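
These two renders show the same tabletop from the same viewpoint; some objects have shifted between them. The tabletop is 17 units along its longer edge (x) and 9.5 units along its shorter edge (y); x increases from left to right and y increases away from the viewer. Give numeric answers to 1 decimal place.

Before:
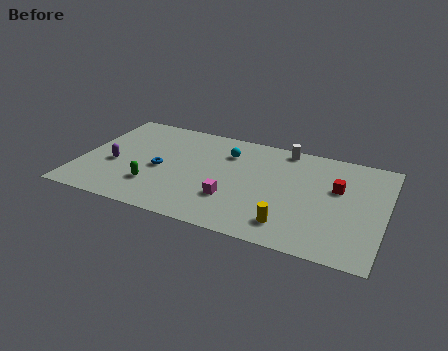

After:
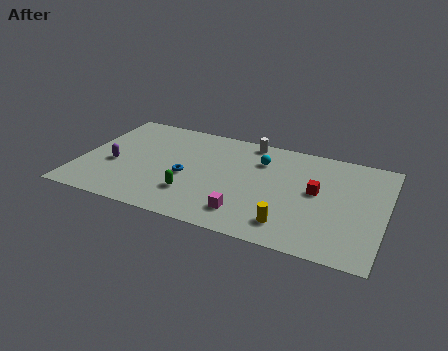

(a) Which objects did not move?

the purple capsule and the yellow cylinder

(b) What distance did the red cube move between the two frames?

1.3

The red cube was near (14.3, 5.9) before and (13.2, 5.2) after, so it travelled √(1.1² + 0.7²) ≈ 1.3 units.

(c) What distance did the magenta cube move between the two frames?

1.3

The magenta cube was near (8.7, 2.9) before and (9.6, 1.9) after, so it travelled √(0.9² + 1.0²) ≈ 1.3 units.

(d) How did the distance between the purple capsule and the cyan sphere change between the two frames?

+1.7

Before: roughly 6.9 units apart; after: 8.6. That's 1.7 units further apart.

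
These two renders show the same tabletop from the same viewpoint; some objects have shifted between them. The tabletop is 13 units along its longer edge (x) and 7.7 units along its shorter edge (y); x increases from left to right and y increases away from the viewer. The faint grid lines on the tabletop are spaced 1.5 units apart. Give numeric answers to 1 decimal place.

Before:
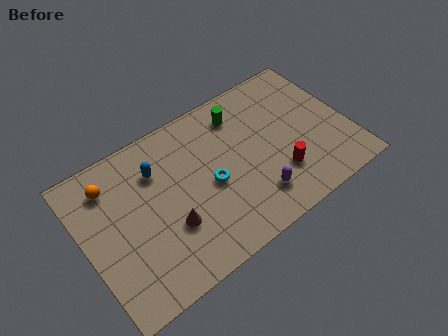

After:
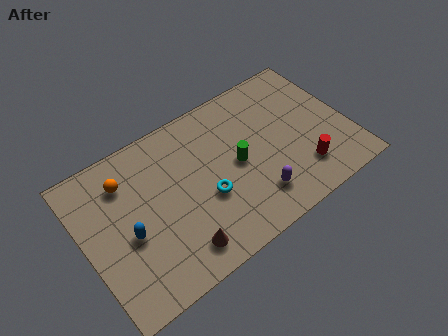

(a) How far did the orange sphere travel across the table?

0.7

From (1.6, 6.1) to (2.3, 5.9), the orange sphere covered √(0.7² + 0.2²) ≈ 0.7 units.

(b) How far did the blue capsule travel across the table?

2.9

The blue capsule was near (3.8, 5.6) before and (2.0, 3.3) after, so it travelled √(1.8² + 2.3²) ≈ 2.9 units.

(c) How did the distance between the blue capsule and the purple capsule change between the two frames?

+0.5

The distance was about 5.7 in the first image and 6.2 in the second, so they moved 0.5 units further apart.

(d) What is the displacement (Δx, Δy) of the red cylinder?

(1.1, -0.4)

The red cylinder was at about (9.3, 2.2) and moved to about (10.4, 1.8).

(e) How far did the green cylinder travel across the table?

2.5

From (8.1, 6.2) to (7.5, 3.8), the green cylinder covered √(0.6² + 2.4²) ≈ 2.5 units.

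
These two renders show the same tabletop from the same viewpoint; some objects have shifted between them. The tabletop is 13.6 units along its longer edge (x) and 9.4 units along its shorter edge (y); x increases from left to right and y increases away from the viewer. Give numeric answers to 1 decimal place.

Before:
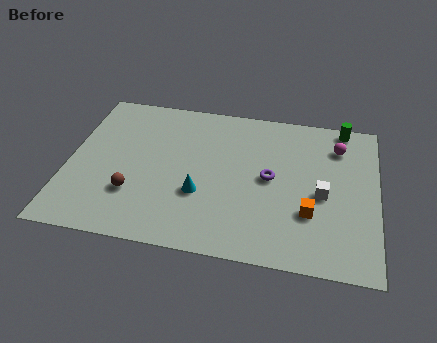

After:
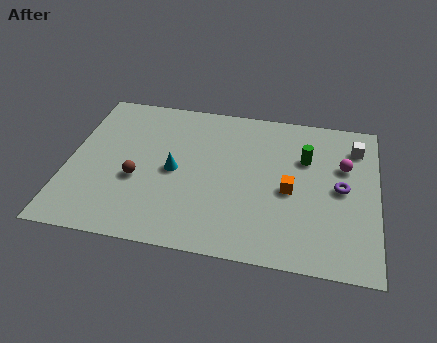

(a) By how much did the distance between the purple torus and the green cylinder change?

-2.6

Before: roughly 4.9 units apart; after: 2.3. That's 2.6 units closer together.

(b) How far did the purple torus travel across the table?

3.1

From (8.9, 4.8) to (12.0, 4.7), the purple torus covered √(3.1² + 0.1²) ≈ 3.1 units.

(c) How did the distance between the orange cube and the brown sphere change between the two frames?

-1.0

They were about 7.7 units apart before and 6.7 after — 1.0 units closer together.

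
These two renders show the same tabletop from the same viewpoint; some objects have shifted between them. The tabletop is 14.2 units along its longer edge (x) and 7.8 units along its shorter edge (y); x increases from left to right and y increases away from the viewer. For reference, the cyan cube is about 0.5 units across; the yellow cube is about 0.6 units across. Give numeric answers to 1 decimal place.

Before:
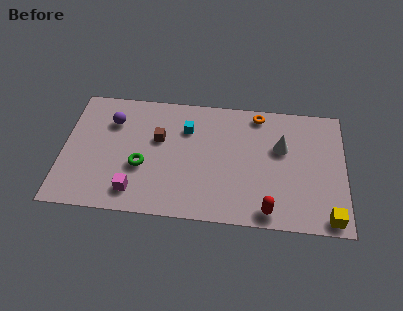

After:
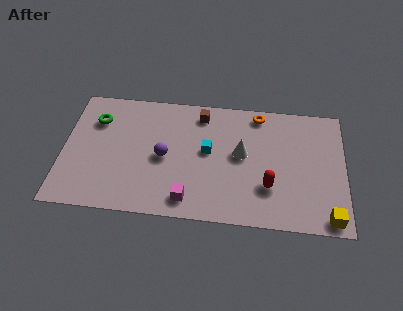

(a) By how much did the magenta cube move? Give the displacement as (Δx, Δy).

(2.7, -0.2)

From the two frames, the magenta cube sits at roughly (3.7, 1.4) before and (6.4, 1.2) after.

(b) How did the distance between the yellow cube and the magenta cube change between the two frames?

-2.7

Before: roughly 9.7 units apart; after: 7.0. That's 2.7 units closer together.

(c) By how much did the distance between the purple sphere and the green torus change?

+0.9

The distance was about 3.1 in the first image and 4.0 in the second, so they moved 0.9 units further apart.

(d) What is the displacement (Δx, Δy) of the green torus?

(-2.4, 2.7)

The green torus started near (4.0, 3.0) and ended near (1.6, 5.7).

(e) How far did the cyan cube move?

1.7

From (6.2, 5.6) to (7.3, 4.3), the cyan cube covered √(1.1² + 1.3²) ≈ 1.7 units.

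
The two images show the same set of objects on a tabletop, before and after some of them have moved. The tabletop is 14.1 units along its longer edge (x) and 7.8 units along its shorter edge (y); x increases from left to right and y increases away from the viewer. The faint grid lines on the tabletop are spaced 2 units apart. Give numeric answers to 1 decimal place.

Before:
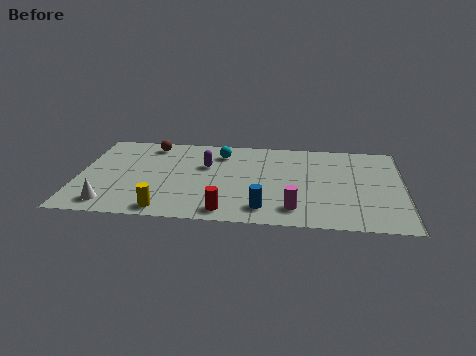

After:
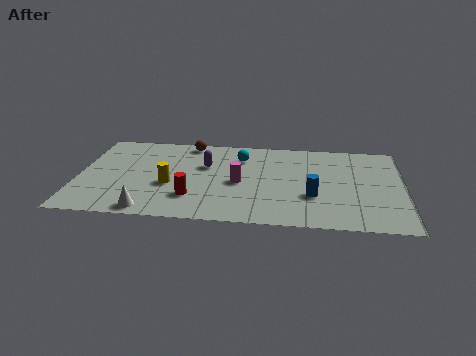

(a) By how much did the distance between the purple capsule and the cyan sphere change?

+0.4

They were about 1.3 units apart before and 1.7 after — 0.4 units further apart.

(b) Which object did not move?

the purple capsule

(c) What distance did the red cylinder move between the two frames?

1.9

The red cylinder was near (6.5, 1.0) before and (5.0, 2.1) after, so it travelled √(1.5² + 1.1²) ≈ 1.9 units.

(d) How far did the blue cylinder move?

2.5

The blue cylinder moved from about (8.1, 1.4) to (10.2, 2.7), a distance of √(2.1² + 1.3²) ≈ 2.5.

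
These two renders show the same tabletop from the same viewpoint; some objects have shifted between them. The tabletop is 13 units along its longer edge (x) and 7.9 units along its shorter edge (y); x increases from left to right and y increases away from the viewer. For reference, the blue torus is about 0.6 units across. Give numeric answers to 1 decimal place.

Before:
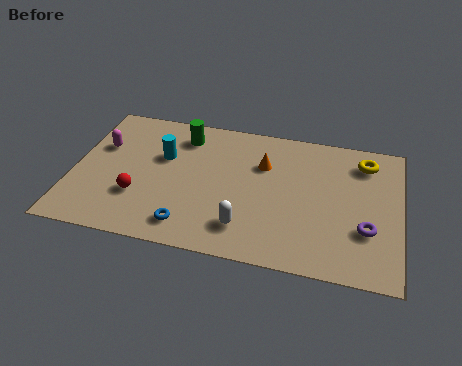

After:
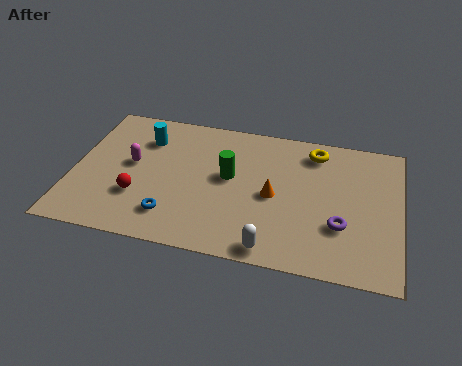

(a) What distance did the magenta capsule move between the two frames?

1.5

The magenta capsule moved from about (1.0, 5.1) to (2.3, 4.3), a distance of √(1.3² + 0.8²) ≈ 1.5.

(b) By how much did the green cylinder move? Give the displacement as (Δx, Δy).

(2.0, -2.0)

The green cylinder was at about (4.2, 6.4) and moved to about (6.2, 4.4).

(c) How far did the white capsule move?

1.4

The white capsule was near (7.0, 1.7) before and (8.1, 0.8) after, so it travelled √(1.1² + 0.9²) ≈ 1.4 units.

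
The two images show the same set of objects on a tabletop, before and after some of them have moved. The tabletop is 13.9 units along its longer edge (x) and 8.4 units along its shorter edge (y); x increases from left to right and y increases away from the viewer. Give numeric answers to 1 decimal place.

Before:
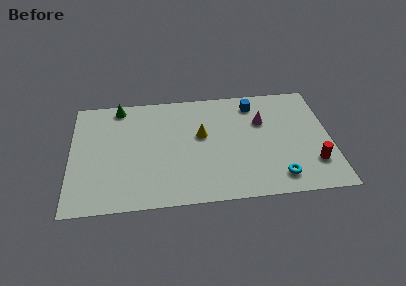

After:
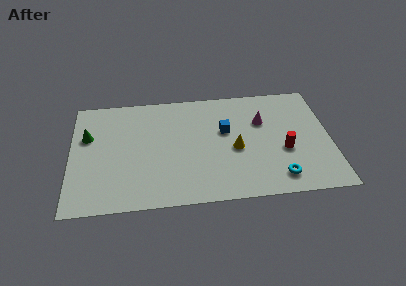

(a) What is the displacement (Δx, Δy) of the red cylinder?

(-1.5, 1.1)

The red cylinder was at about (12.9, 2.2) and moved to about (11.4, 3.3).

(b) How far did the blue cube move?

2.5

From (9.9, 7.0) to (8.3, 5.1), the blue cube covered √(1.6² + 1.9²) ≈ 2.5 units.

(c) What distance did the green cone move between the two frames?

2.7

The green cone moved from about (2.6, 7.5) to (0.9, 5.4), a distance of √(1.7² + 2.1²) ≈ 2.7.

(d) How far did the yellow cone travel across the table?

2.2

The yellow cone was near (7.0, 4.9) before and (8.8, 3.7) after, so it travelled √(1.8² + 1.2²) ≈ 2.2 units.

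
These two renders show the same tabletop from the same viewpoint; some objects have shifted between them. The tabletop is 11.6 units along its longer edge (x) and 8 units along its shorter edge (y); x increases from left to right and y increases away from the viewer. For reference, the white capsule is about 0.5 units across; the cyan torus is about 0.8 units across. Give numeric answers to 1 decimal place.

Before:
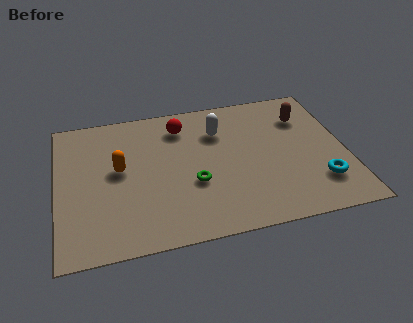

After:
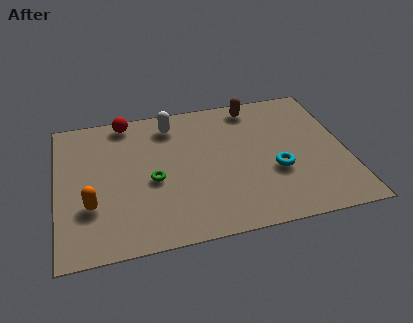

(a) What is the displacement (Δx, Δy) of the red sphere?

(-2.2, 0.8)

The red sphere was at about (5.1, 6.4) and moved to about (2.9, 7.2).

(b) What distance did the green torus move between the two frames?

1.7

From (5.4, 3.0) to (3.8, 3.5), the green torus covered √(1.6² + 0.5²) ≈ 1.7 units.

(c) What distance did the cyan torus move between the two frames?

2.0

The cyan torus moved from about (10.4, 2.0) to (8.7, 3.0), a distance of √(1.7² + 1.0²) ≈ 2.0.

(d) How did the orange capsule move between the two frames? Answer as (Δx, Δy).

(-1.2, -1.8)

The orange capsule started near (2.5, 4.4) and ended near (1.3, 2.6).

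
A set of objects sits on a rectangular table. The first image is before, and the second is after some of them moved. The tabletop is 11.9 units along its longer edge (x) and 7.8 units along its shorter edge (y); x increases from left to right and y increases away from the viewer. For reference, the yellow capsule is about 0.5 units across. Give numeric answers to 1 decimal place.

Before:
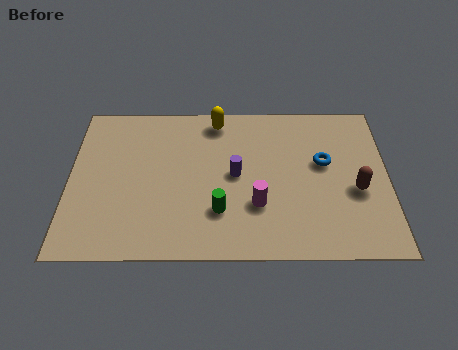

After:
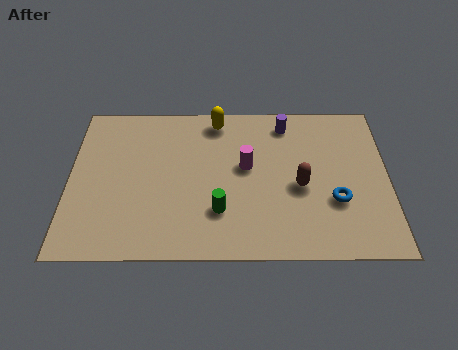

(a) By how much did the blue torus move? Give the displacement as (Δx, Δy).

(0.4, -1.9)

From the two frames, the blue torus sits at roughly (9.5, 4.6) before and (9.9, 2.7) after.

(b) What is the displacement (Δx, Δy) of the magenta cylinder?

(-0.4, 1.9)

From the two frames, the magenta cylinder sits at roughly (7.0, 2.5) before and (6.6, 4.4) after.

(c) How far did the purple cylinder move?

3.2

From (6.2, 4.0) to (8.1, 6.6), the purple cylinder covered √(1.9² + 2.6²) ≈ 3.2 units.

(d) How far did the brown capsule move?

2.1

From (10.7, 3.2) to (8.6, 3.4), the brown capsule covered √(2.1² + 0.2²) ≈ 2.1 units.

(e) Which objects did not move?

the yellow capsule and the green cylinder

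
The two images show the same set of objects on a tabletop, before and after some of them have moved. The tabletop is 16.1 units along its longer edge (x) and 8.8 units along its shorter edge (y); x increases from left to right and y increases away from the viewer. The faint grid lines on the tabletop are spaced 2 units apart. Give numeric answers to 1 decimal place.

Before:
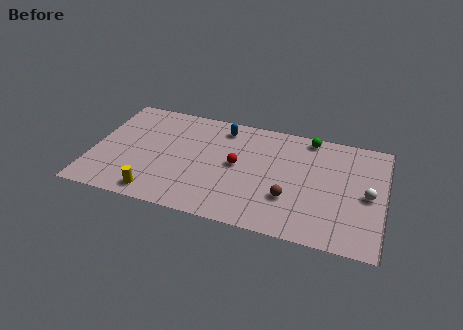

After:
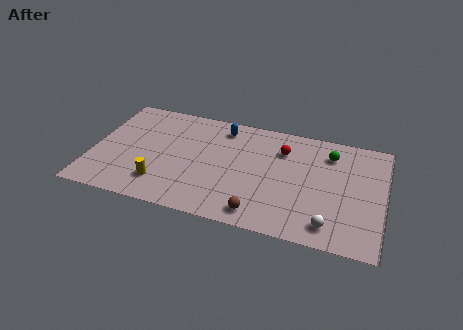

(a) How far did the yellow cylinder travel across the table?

0.9

The yellow cylinder was near (3.8, 1.1) before and (4.0, 2.0) after, so it travelled √(0.2² + 0.9²) ≈ 0.9 units.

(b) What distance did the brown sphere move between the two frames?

2.2

The brown sphere moved from about (11.0, 2.8) to (9.5, 1.2), a distance of √(1.5² + 1.6²) ≈ 2.2.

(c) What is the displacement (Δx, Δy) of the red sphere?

(2.4, 1.9)

The red sphere started near (8.0, 4.6) and ended near (10.4, 6.5).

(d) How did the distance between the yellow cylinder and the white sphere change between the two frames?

-2.5

The distance was about 11.8 in the first image and 9.3 in the second, so they moved 2.5 units closer together.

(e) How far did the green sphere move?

1.6

From (11.8, 7.9) to (13.0, 6.9), the green sphere covered √(1.2² + 1.0²) ≈ 1.6 units.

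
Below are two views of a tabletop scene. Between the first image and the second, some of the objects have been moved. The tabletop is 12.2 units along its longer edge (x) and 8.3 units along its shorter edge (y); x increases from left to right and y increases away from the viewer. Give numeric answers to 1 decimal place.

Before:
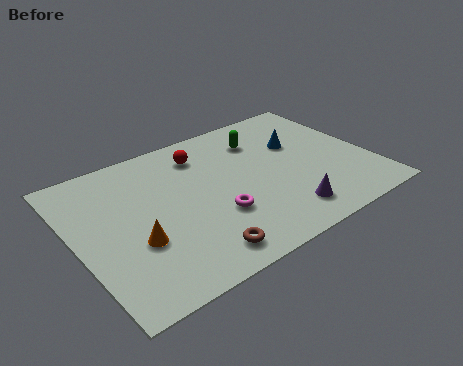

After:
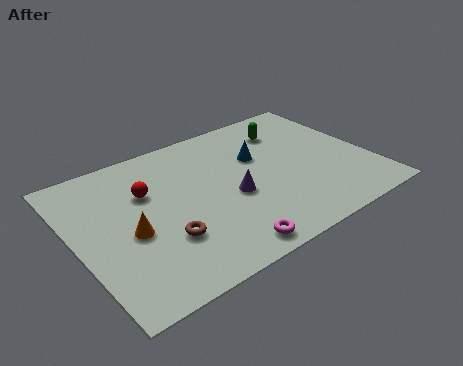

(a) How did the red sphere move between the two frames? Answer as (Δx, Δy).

(-2.5, -1.1)

From the two frames, the red sphere sits at roughly (5.6, 6.6) before and (3.1, 5.5) after.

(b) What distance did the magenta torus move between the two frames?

1.9

The magenta torus moved from about (5.5, 2.8) to (5.4, 0.9), a distance of √(0.1² + 1.9²) ≈ 1.9.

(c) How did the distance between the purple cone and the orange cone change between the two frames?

-1.9

They were about 6.1 units apart before and 4.2 after — 1.9 units closer together.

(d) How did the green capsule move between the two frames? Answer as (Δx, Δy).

(1.2, 0.1)

The green capsule was at about (8.1, 6.3) and moved to about (9.3, 6.4).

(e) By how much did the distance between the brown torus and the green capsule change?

+0.8

They were about 6.3 units apart before and 7.1 after — 0.8 units further apart.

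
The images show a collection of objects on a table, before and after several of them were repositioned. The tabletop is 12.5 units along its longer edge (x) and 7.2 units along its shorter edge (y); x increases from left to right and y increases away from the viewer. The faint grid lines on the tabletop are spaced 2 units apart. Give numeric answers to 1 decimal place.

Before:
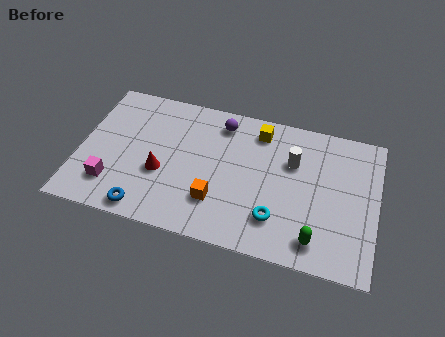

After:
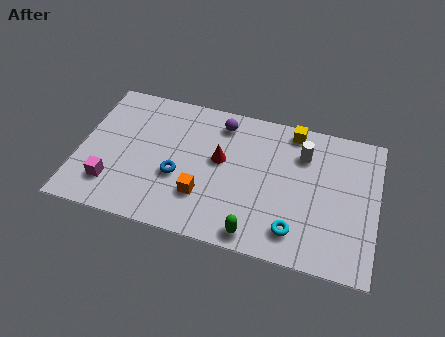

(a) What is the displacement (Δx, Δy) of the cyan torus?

(0.8, -0.4)

The cyan torus started near (8.4, 1.8) and ended near (9.2, 1.4).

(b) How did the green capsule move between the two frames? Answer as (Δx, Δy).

(-2.5, -0.4)

The green capsule was at about (10.1, 1.2) and moved to about (7.6, 0.8).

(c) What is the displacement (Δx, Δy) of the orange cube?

(-0.6, 0.1)

From the two frames, the orange cube sits at roughly (5.9, 2.0) before and (5.3, 2.1) after.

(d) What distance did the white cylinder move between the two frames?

0.6

The white cylinder was near (8.9, 4.8) before and (9.3, 5.3) after, so it travelled √(0.4² + 0.5²) ≈ 0.6 units.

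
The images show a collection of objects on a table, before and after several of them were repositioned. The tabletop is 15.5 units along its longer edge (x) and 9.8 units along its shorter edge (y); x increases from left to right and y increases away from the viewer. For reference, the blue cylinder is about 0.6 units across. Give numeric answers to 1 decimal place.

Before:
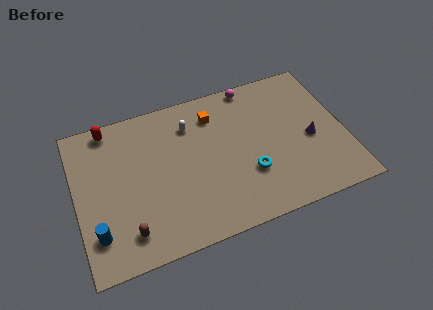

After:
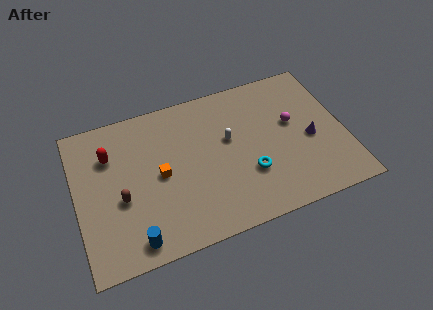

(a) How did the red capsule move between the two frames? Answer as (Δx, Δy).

(-0.1, -1.8)

The red capsule started near (2.2, 8.8) and ended near (2.1, 7.0).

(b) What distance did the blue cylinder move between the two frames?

2.3

The blue cylinder moved from about (1.0, 2.3) to (3.0, 1.2), a distance of √(2.0² + 1.1²) ≈ 2.3.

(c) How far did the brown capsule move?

2.2

From (2.7, 1.8) to (2.5, 4.0), the brown capsule covered √(0.2² + 2.2²) ≈ 2.2 units.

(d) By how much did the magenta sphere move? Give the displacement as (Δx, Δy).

(2.0, -3.3)

The magenta sphere was at about (10.6, 9.0) and moved to about (12.6, 5.7).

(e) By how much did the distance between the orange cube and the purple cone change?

+2.4

Before: roughly 6.3 units apart; after: 8.7. That's 2.4 units further apart.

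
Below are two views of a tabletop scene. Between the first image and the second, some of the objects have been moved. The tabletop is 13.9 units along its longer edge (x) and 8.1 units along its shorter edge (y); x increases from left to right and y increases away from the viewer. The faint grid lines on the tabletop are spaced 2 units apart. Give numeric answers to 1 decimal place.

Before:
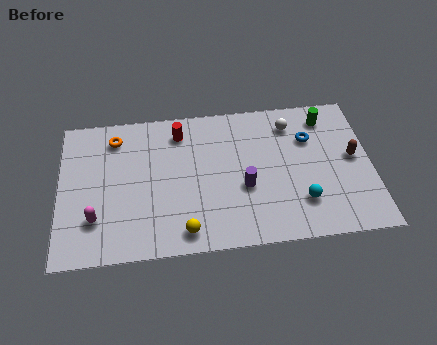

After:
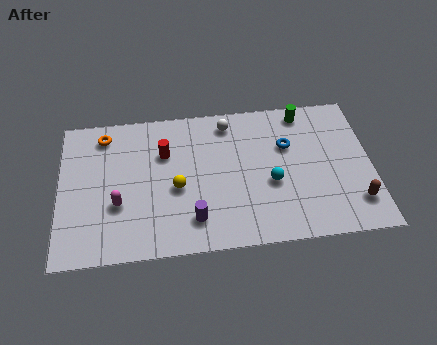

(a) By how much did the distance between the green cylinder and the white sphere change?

+1.8

The distance was about 1.6 in the first image and 3.4 in the second, so they moved 1.8 units further apart.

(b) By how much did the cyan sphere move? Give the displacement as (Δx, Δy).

(-1.3, 1.2)

The cyan sphere was at about (10.7, 2.1) and moved to about (9.4, 3.3).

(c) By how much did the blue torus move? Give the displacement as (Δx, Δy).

(-1.0, -0.3)

From the two frames, the blue torus sits at roughly (11.2, 5.6) before and (10.2, 5.3) after.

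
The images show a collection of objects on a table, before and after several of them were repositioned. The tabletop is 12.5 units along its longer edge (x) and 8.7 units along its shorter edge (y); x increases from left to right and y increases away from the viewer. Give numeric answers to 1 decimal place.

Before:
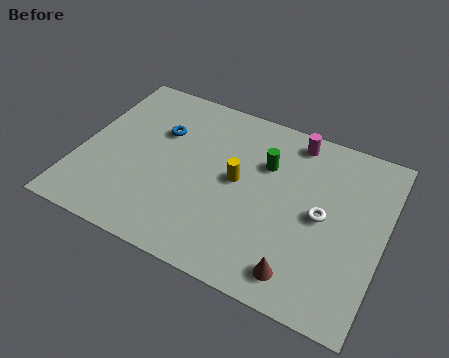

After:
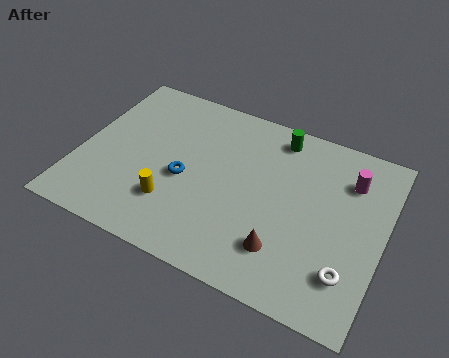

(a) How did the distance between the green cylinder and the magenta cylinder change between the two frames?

+1.3

They were about 2.0 units apart before and 3.3 after — 1.3 units further apart.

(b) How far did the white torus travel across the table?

2.6

The white torus moved from about (10.0, 4.3) to (11.3, 2.1), a distance of √(1.3² + 2.2²) ≈ 2.6.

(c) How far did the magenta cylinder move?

2.6

From (8.5, 7.6) to (10.9, 6.5), the magenta cylinder covered √(2.4² + 1.1²) ≈ 2.6 units.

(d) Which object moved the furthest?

the yellow cylinder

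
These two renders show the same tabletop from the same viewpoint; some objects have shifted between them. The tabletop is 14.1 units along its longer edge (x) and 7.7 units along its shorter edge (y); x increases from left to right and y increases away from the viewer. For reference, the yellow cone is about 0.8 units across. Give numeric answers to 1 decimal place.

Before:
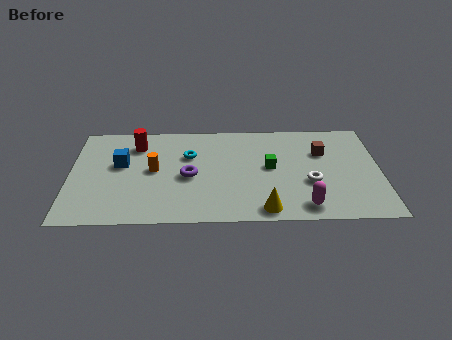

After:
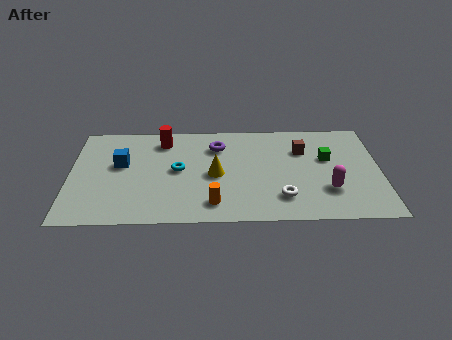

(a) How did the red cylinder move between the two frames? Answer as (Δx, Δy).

(1.2, 0.3)

From the two frames, the red cylinder sits at roughly (3.0, 6.0) before and (4.2, 6.3) after.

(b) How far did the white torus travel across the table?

1.7

The white torus moved from about (10.9, 2.9) to (9.6, 1.8), a distance of √(1.3² + 1.1²) ≈ 1.7.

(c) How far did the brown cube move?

0.9

The brown cube was near (11.5, 5.2) before and (10.6, 5.4) after, so it travelled √(0.9² + 0.2²) ≈ 0.9 units.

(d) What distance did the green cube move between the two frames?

2.7

From (9.1, 4.1) to (11.7, 4.7), the green cube covered √(2.6² + 0.6²) ≈ 2.7 units.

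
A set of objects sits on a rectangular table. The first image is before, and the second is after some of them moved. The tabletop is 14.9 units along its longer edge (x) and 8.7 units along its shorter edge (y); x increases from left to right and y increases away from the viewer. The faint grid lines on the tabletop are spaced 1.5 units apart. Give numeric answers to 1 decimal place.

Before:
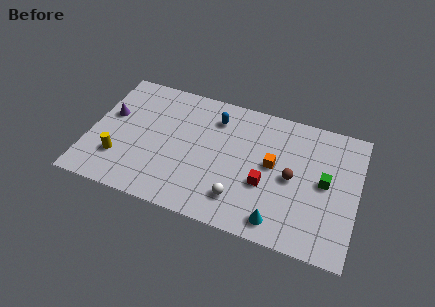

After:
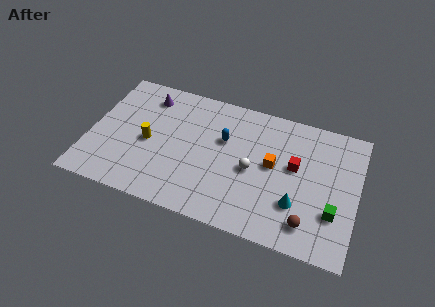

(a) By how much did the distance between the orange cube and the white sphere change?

-1.9

They were about 3.2 units apart before and 1.3 after — 1.9 units closer together.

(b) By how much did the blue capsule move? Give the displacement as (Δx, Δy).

(0.6, -1.3)

The blue capsule was at about (6.8, 6.8) and moved to about (7.4, 5.5).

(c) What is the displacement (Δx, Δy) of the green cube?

(0.6, -1.8)

The green cube started near (13.1, 4.5) and ended near (13.7, 2.7).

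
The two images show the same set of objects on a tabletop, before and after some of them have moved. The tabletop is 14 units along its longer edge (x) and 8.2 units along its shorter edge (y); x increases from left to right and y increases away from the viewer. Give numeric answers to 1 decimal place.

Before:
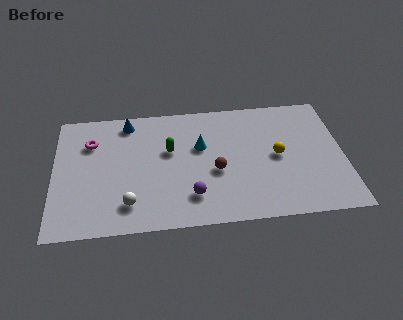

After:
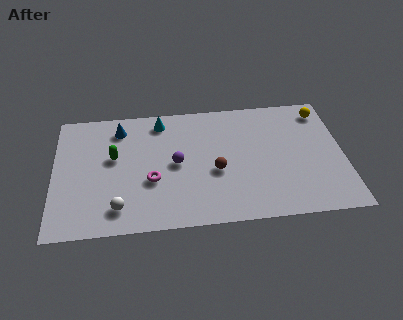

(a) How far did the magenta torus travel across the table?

4.0

From (1.8, 5.9) to (4.7, 3.1), the magenta torus covered √(2.9² + 2.8²) ≈ 4.0 units.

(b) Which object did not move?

the brown sphere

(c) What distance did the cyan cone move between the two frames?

2.7

The cyan cone moved from about (7.1, 5.1) to (5.2, 7.0), a distance of √(1.9² + 1.9²) ≈ 2.7.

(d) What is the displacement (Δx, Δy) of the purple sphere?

(-0.7, 2.2)

From the two frames, the purple sphere sits at roughly (6.6, 1.9) before and (5.9, 4.1) after.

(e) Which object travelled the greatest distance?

the magenta torus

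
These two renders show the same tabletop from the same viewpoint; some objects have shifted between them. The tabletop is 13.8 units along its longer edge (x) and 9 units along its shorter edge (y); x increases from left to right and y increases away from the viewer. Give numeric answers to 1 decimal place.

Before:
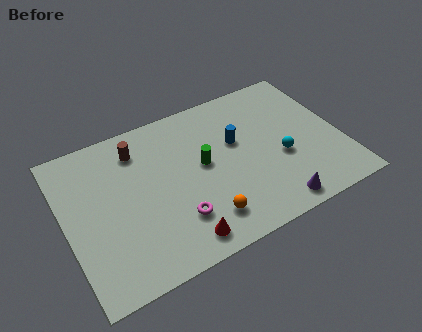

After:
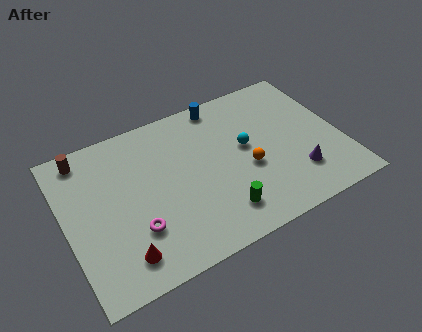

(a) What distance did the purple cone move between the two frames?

1.9

The purple cone was near (9.9, 1.0) before and (11.3, 2.3) after, so it travelled √(1.4² + 1.3²) ≈ 1.9 units.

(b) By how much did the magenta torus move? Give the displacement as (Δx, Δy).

(-2.0, 0.3)

The magenta torus was at about (5.2, 2.4) and moved to about (3.2, 2.7).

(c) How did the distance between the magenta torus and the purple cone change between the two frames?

+3.2

They were about 4.9 units apart before and 8.1 after — 3.2 units further apart.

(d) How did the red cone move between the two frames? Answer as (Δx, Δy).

(-2.8, 0.4)

The red cone started near (5.2, 1.2) and ended near (2.4, 1.6).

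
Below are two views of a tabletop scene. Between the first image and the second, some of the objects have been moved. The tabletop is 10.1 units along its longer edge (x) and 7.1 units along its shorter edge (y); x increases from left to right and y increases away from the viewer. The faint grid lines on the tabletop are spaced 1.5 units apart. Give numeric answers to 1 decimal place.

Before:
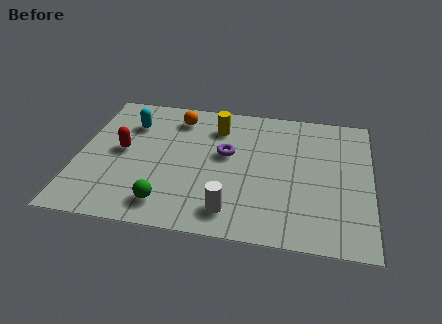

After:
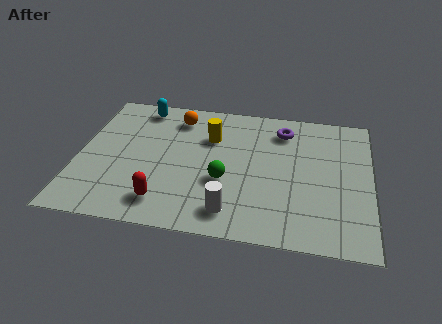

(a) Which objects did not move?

the orange sphere and the white cylinder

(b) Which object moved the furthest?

the red capsule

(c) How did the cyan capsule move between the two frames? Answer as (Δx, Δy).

(0.3, 1.0)

The cyan capsule was at about (1.7, 5.2) and moved to about (2.0, 6.2).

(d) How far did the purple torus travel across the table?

2.5

The purple torus was near (5.1, 4.1) before and (7.0, 5.7) after, so it travelled √(1.9² + 1.6²) ≈ 2.5 units.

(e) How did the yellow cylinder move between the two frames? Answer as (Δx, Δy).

(-0.2, -0.6)

From the two frames, the yellow cylinder sits at roughly (4.7, 5.5) before and (4.5, 4.9) after.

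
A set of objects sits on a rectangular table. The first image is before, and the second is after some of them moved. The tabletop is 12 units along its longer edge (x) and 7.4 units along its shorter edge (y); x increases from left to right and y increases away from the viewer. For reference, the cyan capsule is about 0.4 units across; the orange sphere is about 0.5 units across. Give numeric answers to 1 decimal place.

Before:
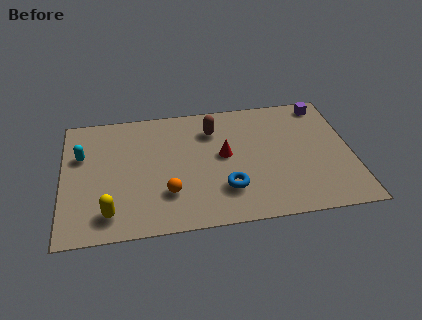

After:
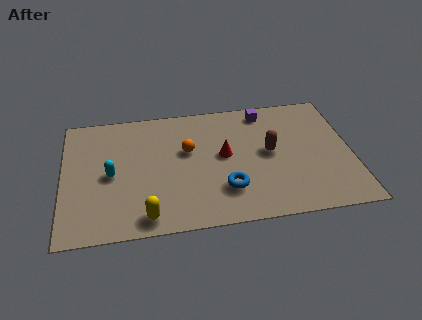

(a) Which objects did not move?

the blue torus and the red cone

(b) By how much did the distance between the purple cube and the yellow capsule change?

-3.0

The distance was about 10.5 in the first image and 7.5 in the second, so they moved 3.0 units closer together.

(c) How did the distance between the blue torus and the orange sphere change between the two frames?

+0.5

Before: roughly 2.4 units apart; after: 2.9. That's 0.5 units further apart.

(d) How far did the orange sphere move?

2.6

From (4.3, 2.1) to (5.2, 4.5), the orange sphere covered √(0.9² + 2.4²) ≈ 2.6 units.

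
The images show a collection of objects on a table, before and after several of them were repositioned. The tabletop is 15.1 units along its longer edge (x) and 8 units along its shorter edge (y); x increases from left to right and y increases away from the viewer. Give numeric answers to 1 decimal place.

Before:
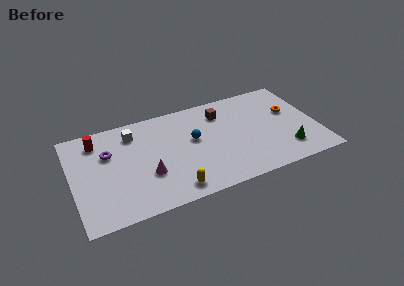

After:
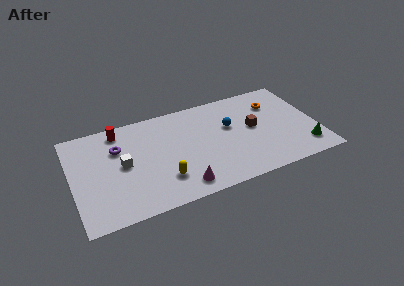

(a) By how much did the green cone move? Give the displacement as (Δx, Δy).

(1.1, -0.2)

From the two frames, the green cone sits at roughly (13.0, 1.8) before and (14.1, 1.6) after.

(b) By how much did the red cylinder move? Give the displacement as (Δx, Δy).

(1.4, 0.4)

The red cylinder was at about (1.7, 6.5) and moved to about (3.1, 6.9).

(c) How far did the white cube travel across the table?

2.4

From (3.9, 6.4) to (3.1, 4.1), the white cube covered √(0.8² + 2.3²) ≈ 2.4 units.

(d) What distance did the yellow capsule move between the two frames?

1.1

From (5.9, 1.1) to (5.4, 2.1), the yellow capsule covered √(0.5² + 1.0²) ≈ 1.1 units.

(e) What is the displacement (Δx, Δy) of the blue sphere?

(2.3, 0.3)

The blue sphere started near (7.5, 4.6) and ended near (9.8, 4.9).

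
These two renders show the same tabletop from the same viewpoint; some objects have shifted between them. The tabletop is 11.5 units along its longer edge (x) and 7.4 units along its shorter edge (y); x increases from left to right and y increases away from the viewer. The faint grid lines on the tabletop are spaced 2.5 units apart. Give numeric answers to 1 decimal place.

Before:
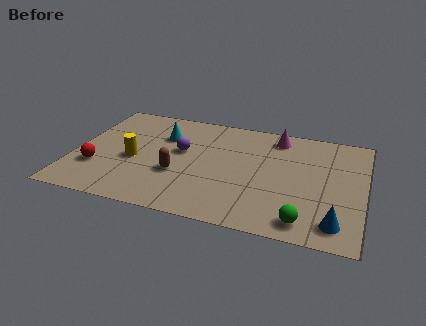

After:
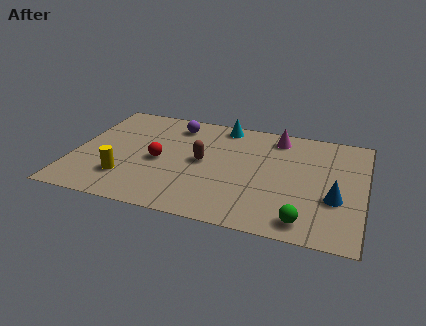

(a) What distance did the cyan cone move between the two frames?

2.7

From (3.4, 5.2) to (5.7, 6.6), the cyan cone covered √(2.3² + 1.4²) ≈ 2.7 units.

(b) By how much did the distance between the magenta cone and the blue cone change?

-1.3

Before: roughly 5.7 units apart; after: 4.4. That's 1.3 units closer together.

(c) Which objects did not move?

the green sphere and the magenta cone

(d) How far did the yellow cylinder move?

1.3

The yellow cylinder moved from about (2.4, 3.2) to (2.2, 1.9), a distance of √(0.2² + 1.3²) ≈ 1.3.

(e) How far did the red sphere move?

2.6

From (1.0, 2.3) to (3.4, 3.4), the red sphere covered √(2.4² + 1.1²) ≈ 2.6 units.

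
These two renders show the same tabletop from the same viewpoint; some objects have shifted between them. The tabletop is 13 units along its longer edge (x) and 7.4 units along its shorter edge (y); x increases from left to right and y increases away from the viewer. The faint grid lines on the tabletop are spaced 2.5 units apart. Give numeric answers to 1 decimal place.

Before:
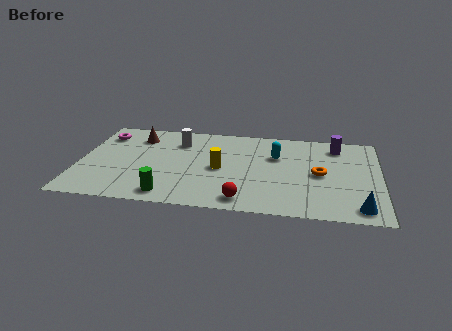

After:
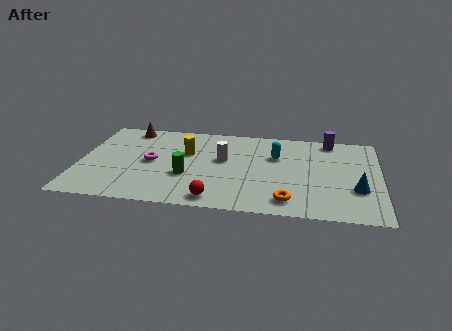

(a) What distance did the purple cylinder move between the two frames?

0.6

The purple cylinder moved from about (11.1, 6.1) to (10.8, 6.6), a distance of √(0.3² + 0.5²) ≈ 0.6.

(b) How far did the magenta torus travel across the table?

3.0

The magenta torus was near (0.9, 5.8) before and (3.1, 3.7) after, so it travelled √(2.2² + 2.1²) ≈ 3.0 units.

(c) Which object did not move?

the cyan capsule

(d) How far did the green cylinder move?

1.8

From (4.0, 1.0) to (4.7, 2.7), the green cylinder covered √(0.7² + 1.7²) ≈ 1.8 units.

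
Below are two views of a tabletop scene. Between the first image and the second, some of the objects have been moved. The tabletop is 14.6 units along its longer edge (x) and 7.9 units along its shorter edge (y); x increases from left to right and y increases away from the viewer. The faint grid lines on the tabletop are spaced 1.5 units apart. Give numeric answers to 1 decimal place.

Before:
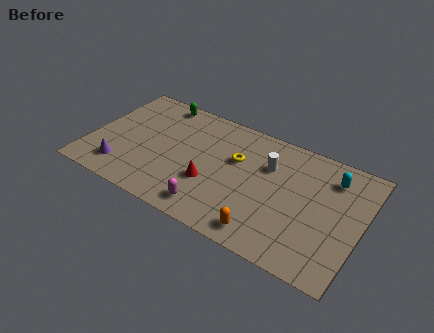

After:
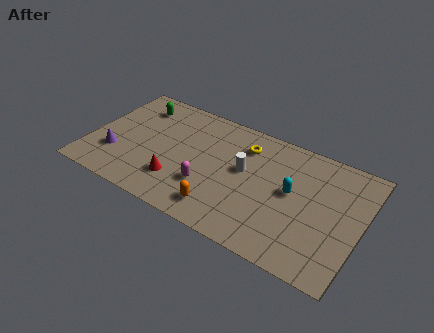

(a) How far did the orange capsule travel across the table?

2.4

The orange capsule moved from about (9.9, 1.1) to (7.5, 1.4), a distance of √(2.4² + 0.3²) ≈ 2.4.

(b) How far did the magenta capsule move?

1.4

The magenta capsule was near (7.0, 1.2) before and (6.6, 2.5) after, so it travelled √(0.4² + 1.3²) ≈ 1.4 units.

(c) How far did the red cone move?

1.8

From (6.7, 2.8) to (5.0, 2.1), the red cone covered √(1.7² + 0.7²) ≈ 1.8 units.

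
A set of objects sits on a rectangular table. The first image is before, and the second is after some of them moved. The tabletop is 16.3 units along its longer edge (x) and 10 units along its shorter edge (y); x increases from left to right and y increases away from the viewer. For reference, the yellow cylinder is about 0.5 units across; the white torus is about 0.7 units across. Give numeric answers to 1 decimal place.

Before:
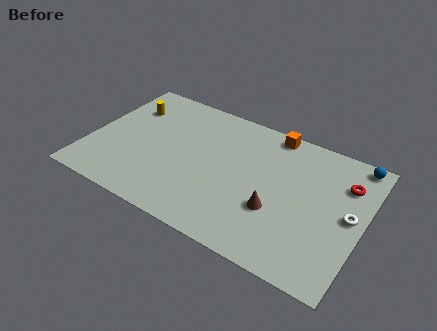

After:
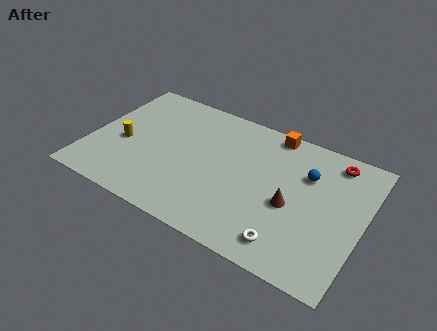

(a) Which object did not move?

the orange cube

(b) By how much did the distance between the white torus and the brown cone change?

-1.7

They were about 4.4 units apart before and 2.7 after — 1.7 units closer together.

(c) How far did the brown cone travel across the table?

1.1

The brown cone moved from about (11.4, 3.5) to (12.2, 4.3), a distance of √(0.8² + 0.8²) ≈ 1.1.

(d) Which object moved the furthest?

the white torus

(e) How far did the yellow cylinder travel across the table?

3.0

The yellow cylinder was near (1.8, 7.3) before and (2.0, 4.3) after, so it travelled √(0.2² + 3.0²) ≈ 3.0 units.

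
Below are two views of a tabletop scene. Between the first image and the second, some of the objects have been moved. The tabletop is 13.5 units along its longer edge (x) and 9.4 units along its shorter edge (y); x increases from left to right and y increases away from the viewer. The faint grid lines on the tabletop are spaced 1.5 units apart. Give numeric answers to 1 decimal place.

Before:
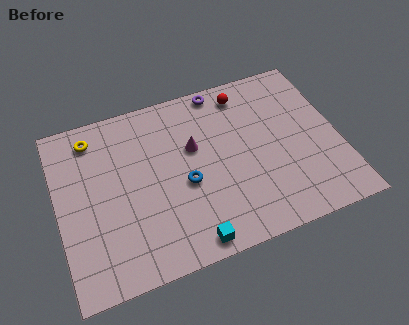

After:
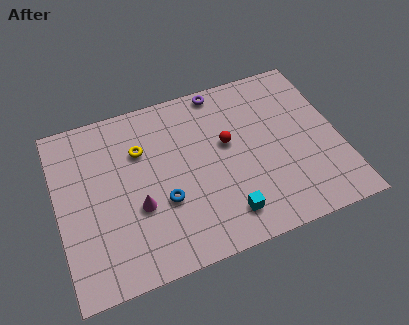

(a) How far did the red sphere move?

2.7

The red sphere was near (9.3, 8.0) before and (8.2, 5.5) after, so it travelled √(1.1² + 2.5²) ≈ 2.7 units.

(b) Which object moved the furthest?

the magenta cone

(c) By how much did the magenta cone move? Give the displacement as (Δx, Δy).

(-2.9, -2.3)

The magenta cone started near (6.6, 5.8) and ended near (3.7, 3.5).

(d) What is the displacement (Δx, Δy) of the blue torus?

(-1.1, -0.6)

From the two frames, the blue torus sits at roughly (6.0, 4.0) before and (4.9, 3.4) after.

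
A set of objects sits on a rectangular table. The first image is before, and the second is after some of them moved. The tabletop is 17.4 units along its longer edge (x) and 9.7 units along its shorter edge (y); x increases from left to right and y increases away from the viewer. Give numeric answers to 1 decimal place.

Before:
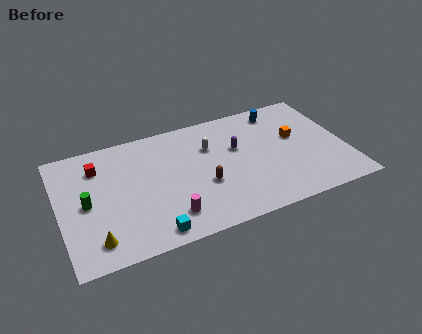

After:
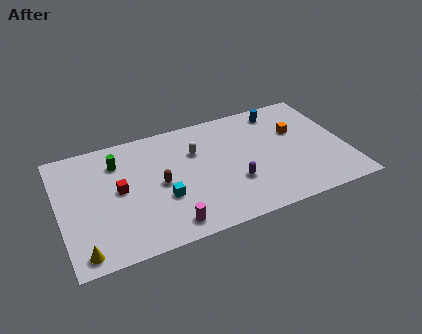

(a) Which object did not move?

the blue cylinder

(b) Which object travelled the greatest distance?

the green cylinder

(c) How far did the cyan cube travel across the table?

2.6

The cyan cube was near (5.2, 1.1) before and (6.1, 3.5) after, so it travelled √(0.9² + 2.4²) ≈ 2.6 units.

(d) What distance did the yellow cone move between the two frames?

1.0

The yellow cone was near (1.9, 1.7) before and (1.1, 1.1) after, so it travelled √(0.8² + 0.6²) ≈ 1.0 units.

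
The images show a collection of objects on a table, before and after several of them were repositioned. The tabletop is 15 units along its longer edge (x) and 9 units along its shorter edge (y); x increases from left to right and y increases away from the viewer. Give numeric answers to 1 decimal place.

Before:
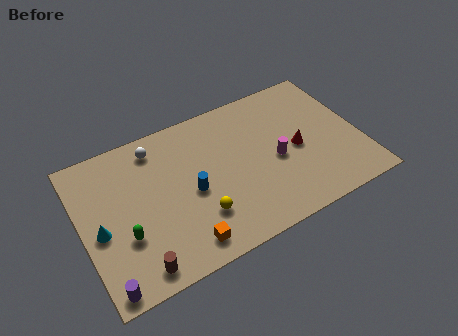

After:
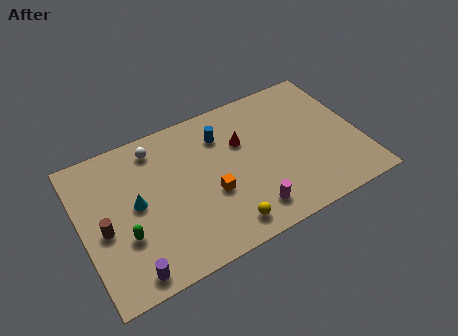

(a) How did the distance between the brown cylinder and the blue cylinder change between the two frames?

+2.8

Before: roughly 4.5 units apart; after: 7.3. That's 2.8 units further apart.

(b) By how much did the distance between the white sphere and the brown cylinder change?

-1.9

The distance was about 6.7 in the first image and 4.8 in the second, so they moved 1.9 units closer together.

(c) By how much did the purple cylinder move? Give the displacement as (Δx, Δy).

(1.3, 0.2)

From the two frames, the purple cylinder sits at roughly (0.8, 0.8) before and (2.1, 1.0) after.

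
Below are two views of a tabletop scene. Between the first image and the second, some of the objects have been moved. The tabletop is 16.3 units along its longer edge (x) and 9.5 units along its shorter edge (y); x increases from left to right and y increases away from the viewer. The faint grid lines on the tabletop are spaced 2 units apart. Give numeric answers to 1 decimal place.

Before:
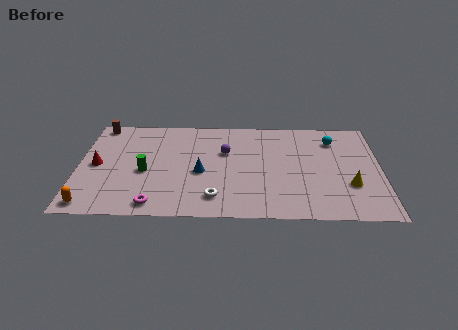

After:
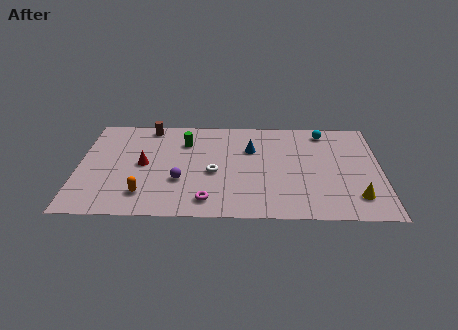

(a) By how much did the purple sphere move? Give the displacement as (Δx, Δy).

(-2.4, -2.8)

From the two frames, the purple sphere sits at roughly (7.9, 6.1) before and (5.5, 3.3) after.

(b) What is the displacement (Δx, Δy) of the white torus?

(-0.1, 2.3)

The white torus was at about (7.4, 1.8) and moved to about (7.3, 4.1).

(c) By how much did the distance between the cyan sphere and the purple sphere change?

+3.2

Before: roughly 6.0 units apart; after: 9.2. That's 3.2 units further apart.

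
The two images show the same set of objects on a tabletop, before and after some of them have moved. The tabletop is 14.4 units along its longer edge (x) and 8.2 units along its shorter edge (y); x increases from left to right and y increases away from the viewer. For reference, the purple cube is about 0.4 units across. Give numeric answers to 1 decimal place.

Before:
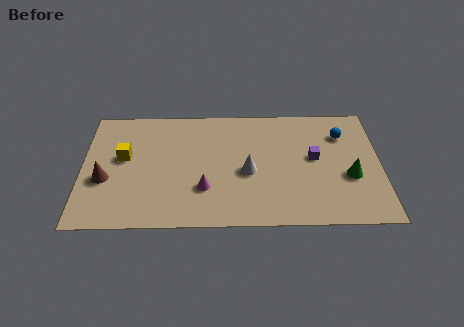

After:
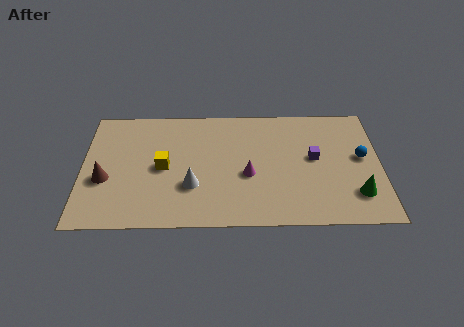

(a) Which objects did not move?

the purple cube and the brown cone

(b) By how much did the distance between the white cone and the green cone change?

+3.0

They were about 4.9 units apart before and 7.9 after — 3.0 units further apart.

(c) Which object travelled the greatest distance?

the white cone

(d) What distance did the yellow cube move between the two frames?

2.0

The yellow cube was near (2.0, 4.7) before and (3.9, 4.0) after, so it travelled √(1.9² + 0.7²) ≈ 2.0 units.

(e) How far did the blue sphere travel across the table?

1.8

From (12.6, 6.1) to (13.5, 4.5), the blue sphere covered √(0.9² + 1.6²) ≈ 1.8 units.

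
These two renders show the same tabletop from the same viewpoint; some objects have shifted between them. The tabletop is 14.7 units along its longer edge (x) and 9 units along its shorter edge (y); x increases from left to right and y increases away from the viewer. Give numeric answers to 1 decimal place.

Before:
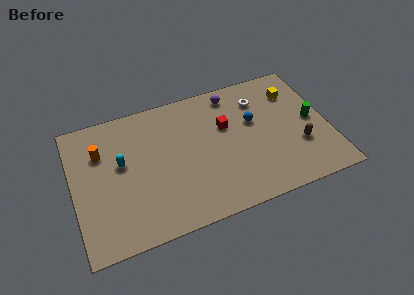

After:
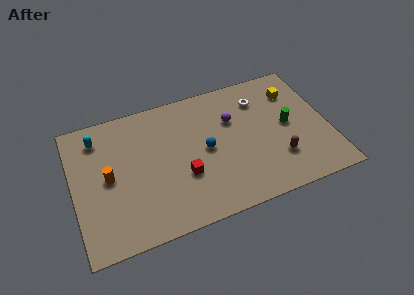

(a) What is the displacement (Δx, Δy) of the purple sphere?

(-0.2, -1.8)

From the two frames, the purple sphere sits at roughly (9.5, 7.8) before and (9.3, 6.0) after.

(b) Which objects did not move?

the white torus and the yellow cube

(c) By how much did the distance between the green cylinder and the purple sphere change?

-2.0

Before: roughly 5.4 units apart; after: 3.4. That's 2.0 units closer together.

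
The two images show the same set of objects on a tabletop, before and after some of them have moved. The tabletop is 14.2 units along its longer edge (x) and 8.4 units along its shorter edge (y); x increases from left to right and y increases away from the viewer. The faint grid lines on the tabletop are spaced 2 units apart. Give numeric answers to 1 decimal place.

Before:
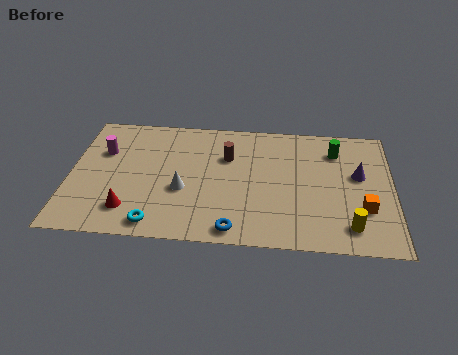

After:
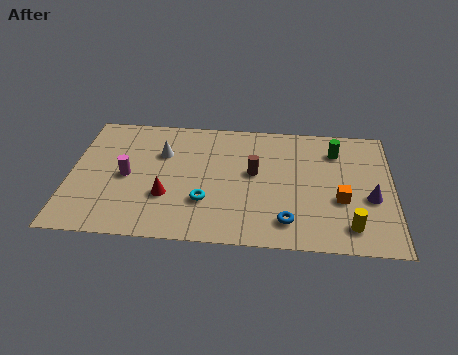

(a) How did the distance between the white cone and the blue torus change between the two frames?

+3.6

They were about 3.3 units apart before and 6.9 after — 3.6 units further apart.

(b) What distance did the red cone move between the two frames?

1.9

From (2.7, 1.8) to (4.3, 2.8), the red cone covered √(1.6² + 1.0²) ≈ 1.9 units.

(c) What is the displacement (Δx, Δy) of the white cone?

(-1.0, 2.4)

From the two frames, the white cone sits at roughly (5.0, 3.3) before and (4.0, 5.7) after.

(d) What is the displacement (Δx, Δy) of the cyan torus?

(2.1, 1.6)

The cyan torus started near (3.9, 1.0) and ended near (6.0, 2.6).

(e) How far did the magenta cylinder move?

1.9

The magenta cylinder moved from about (1.4, 5.6) to (2.5, 4.0), a distance of √(1.1² + 1.6²) ≈ 1.9.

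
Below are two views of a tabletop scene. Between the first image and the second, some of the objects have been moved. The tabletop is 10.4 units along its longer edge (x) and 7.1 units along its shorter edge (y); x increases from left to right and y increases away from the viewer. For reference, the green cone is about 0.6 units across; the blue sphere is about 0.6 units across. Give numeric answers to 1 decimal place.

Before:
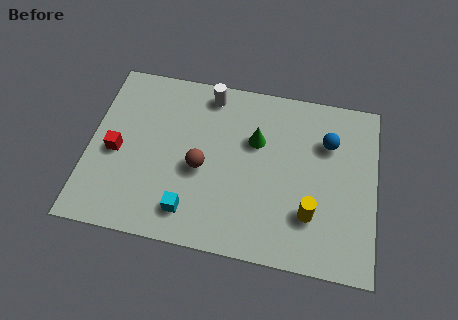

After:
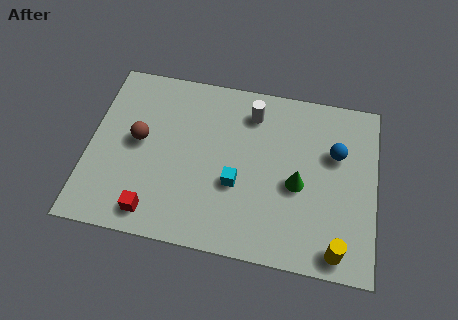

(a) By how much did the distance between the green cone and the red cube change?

+0.3

Before: roughly 5.2 units apart; after: 5.5. That's 0.3 units further apart.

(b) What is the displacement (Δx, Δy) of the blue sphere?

(0.3, -0.4)

From the two frames, the blue sphere sits at roughly (8.6, 5.0) before and (8.9, 4.6) after.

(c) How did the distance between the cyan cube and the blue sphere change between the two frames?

-2.1

The distance was about 6.1 in the first image and 4.0 in the second, so they moved 2.1 units closer together.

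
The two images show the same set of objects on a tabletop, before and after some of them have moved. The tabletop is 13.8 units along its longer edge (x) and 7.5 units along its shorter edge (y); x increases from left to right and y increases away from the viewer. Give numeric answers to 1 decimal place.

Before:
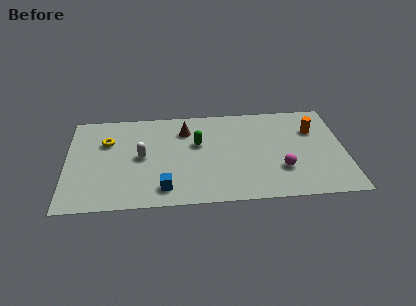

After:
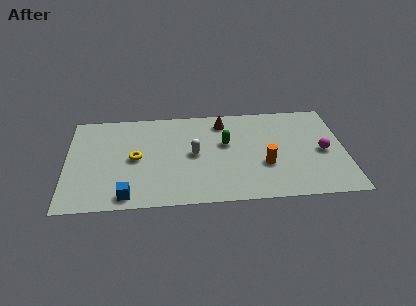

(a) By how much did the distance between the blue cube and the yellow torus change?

-1.9

The distance was about 4.7 in the first image and 2.8 in the second, so they moved 1.9 units closer together.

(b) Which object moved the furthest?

the orange cylinder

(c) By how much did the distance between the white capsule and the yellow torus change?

+0.8

The distance was about 2.1 in the first image and 2.9 in the second, so they moved 0.8 units further apart.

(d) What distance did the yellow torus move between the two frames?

2.0

The yellow torus was near (2.0, 5.1) before and (3.4, 3.7) after, so it travelled √(1.4² + 1.4²) ≈ 2.0 units.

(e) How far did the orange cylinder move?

3.5

The orange cylinder was near (12.3, 5.2) before and (9.8, 2.7) after, so it travelled √(2.5² + 2.5²) ≈ 3.5 units.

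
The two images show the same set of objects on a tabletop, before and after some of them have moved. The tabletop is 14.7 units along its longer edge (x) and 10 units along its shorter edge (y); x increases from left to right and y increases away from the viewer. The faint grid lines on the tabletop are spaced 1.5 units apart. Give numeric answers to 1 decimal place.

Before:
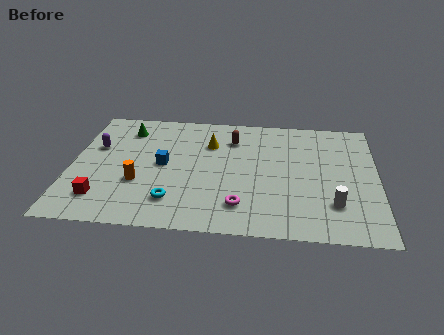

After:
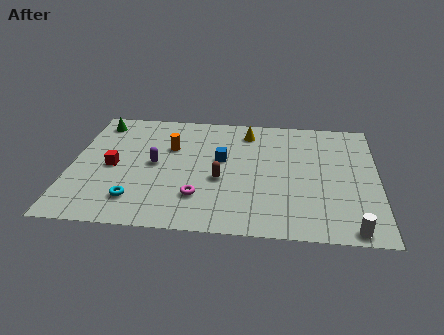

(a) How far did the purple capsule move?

3.1

From (1.1, 6.3) to (4.0, 5.1), the purple capsule covered √(2.9² + 1.2²) ≈ 3.1 units.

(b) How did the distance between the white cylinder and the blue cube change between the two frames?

-0.6

The distance was about 8.6 in the first image and 8.0 in the second, so they moved 0.6 units closer together.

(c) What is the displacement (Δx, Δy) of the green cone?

(-1.4, 0.5)

The green cone started near (2.5, 8.0) and ended near (1.1, 8.5).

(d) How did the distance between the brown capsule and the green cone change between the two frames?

+2.3

The distance was about 5.2 in the first image and 7.5 in the second, so they moved 2.3 units further apart.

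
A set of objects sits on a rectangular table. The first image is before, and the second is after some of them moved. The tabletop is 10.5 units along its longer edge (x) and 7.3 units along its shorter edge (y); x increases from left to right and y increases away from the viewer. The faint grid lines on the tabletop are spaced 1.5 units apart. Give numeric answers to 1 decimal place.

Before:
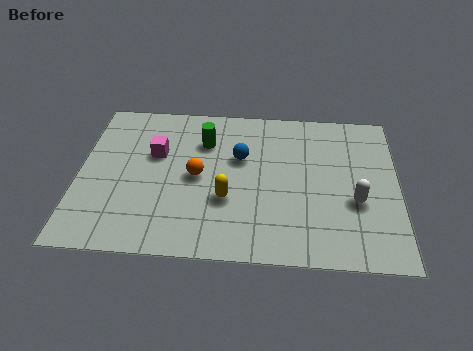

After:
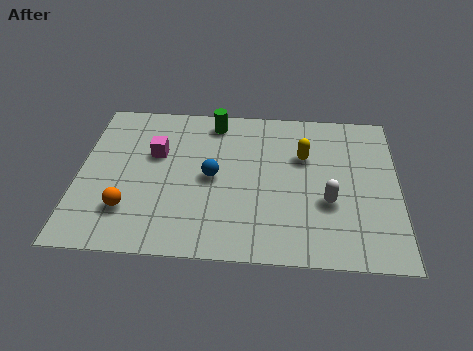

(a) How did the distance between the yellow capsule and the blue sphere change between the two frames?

+1.2

They were about 2.0 units apart before and 3.2 after — 1.2 units further apart.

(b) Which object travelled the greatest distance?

the yellow capsule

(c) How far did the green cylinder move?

1.0

The green cylinder moved from about (4.1, 5.3) to (4.4, 6.3), a distance of √(0.3² + 1.0²) ≈ 1.0.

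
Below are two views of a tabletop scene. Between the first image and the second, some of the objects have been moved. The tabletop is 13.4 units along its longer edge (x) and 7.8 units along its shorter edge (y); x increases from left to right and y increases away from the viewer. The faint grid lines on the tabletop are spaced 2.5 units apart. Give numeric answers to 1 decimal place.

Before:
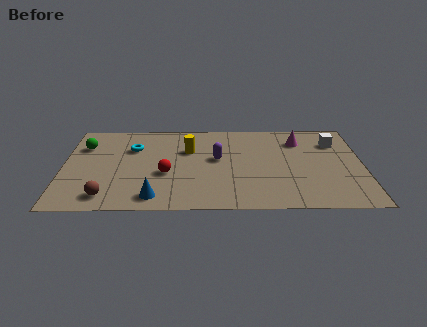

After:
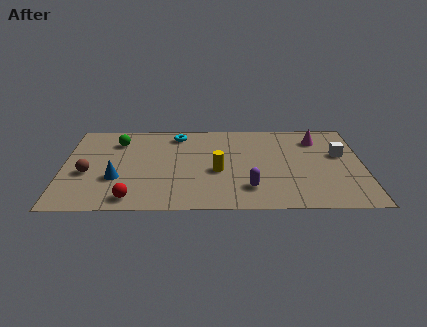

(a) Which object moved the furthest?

the purple capsule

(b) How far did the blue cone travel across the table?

2.3

From (4.1, 1.1) to (2.4, 2.7), the blue cone covered √(1.7² + 1.6²) ≈ 2.3 units.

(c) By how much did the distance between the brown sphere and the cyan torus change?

+0.9

Before: roughly 4.3 units apart; after: 5.2. That's 0.9 units further apart.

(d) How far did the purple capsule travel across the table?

3.0

From (6.9, 4.4) to (8.3, 1.8), the purple capsule covered √(1.4² + 2.6²) ≈ 3.0 units.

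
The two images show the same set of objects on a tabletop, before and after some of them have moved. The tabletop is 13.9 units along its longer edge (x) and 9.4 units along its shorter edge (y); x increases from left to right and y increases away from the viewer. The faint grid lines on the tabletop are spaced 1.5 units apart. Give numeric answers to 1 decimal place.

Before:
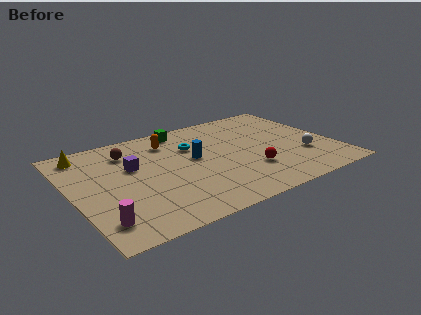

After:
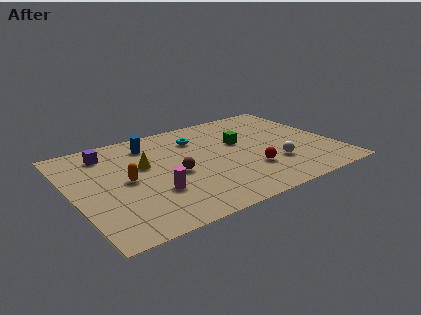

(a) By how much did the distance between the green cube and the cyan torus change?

+0.6

Before: roughly 1.9 units apart; after: 2.5. That's 0.6 units further apart.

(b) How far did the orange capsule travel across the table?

3.8

The orange capsule moved from about (5.5, 7.4) to (2.8, 4.7), a distance of √(2.7² + 2.7²) ≈ 3.8.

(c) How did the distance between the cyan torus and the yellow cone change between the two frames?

-2.4

The distance was about 5.8 in the first image and 3.4 in the second, so they moved 2.4 units closer together.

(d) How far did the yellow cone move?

3.7

The yellow cone was near (1.1, 8.1) before and (3.9, 5.7) after, so it travelled √(2.8² + 2.4²) ≈ 3.7 units.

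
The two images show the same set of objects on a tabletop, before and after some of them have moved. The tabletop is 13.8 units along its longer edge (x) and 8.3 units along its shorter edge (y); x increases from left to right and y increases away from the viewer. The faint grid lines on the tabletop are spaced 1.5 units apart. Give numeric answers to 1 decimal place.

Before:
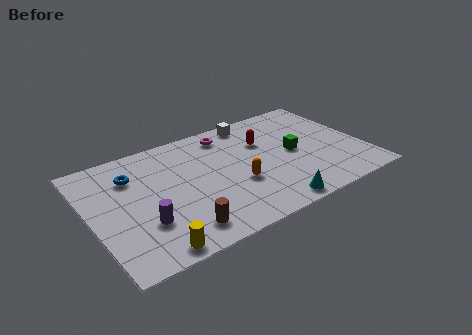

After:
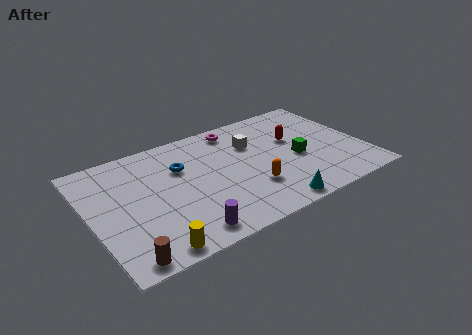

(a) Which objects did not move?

the cyan cone and the yellow cylinder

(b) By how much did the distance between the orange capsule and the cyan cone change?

-0.8

They were about 2.6 units apart before and 1.8 after — 0.8 units closer together.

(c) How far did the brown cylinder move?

2.9

The brown cylinder moved from about (4.0, 1.4) to (1.2, 0.8), a distance of √(2.8² + 0.6²) ≈ 2.9.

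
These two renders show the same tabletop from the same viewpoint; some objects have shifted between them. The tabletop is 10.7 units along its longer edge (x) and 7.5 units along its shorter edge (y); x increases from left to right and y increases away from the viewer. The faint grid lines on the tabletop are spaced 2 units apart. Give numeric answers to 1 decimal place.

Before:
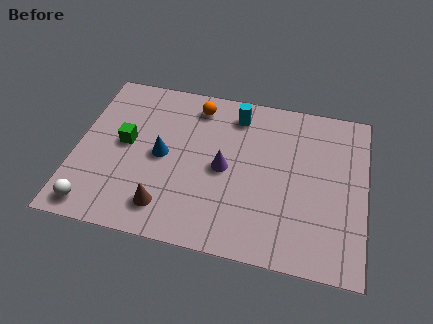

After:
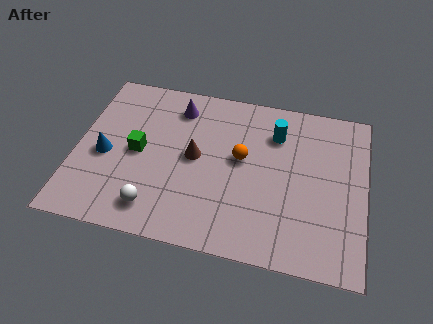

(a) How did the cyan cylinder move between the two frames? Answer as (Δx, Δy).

(1.5, -0.6)

From the two frames, the cyan cylinder sits at roughly (5.8, 6.2) before and (7.3, 5.6) after.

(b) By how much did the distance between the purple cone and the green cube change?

-1.0

Before: roughly 3.7 units apart; after: 2.7. That's 1.0 units closer together.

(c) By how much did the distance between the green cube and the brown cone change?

-1.0

They were about 3.1 units apart before and 2.1 after — 1.0 units closer together.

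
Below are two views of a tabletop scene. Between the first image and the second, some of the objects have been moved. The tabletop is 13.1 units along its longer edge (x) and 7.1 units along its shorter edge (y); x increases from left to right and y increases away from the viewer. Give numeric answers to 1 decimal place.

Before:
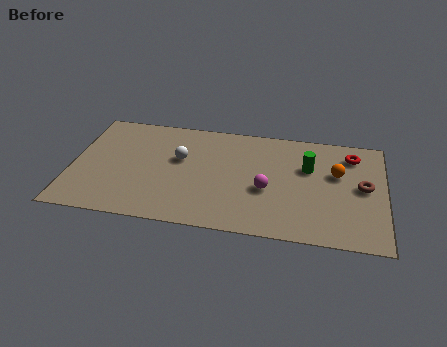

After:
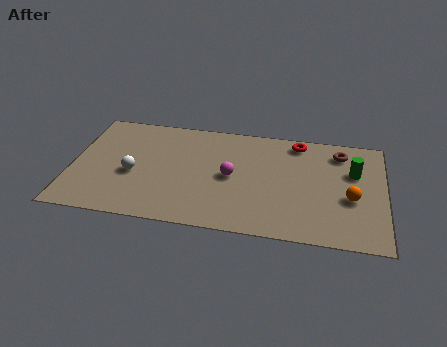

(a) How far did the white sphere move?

2.3

The white sphere was near (4.5, 4.3) before and (2.6, 3.0) after, so it travelled √(1.9² + 1.3²) ≈ 2.3 units.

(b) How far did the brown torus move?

2.3

The brown torus moved from about (12.2, 3.7) to (11.2, 5.8), a distance of √(1.0² + 2.1²) ≈ 2.3.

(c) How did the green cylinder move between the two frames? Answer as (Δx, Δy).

(1.9, 0.0)

From the two frames, the green cylinder sits at roughly (9.9, 4.6) before and (11.8, 4.6) after.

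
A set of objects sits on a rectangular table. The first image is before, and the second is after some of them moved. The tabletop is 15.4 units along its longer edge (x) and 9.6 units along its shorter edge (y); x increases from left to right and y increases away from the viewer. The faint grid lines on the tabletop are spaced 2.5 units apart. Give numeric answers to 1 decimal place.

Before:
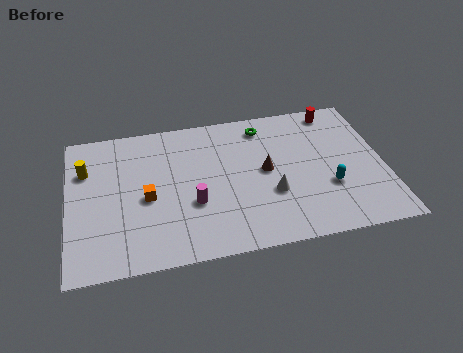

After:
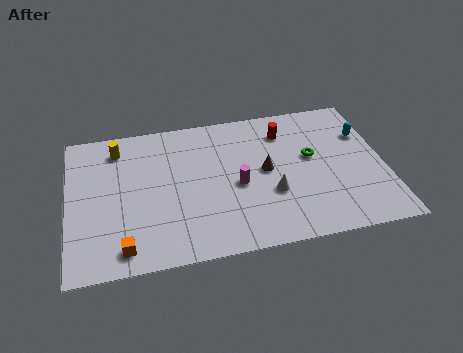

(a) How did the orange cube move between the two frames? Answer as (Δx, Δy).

(-1.2, -3.0)

From the two frames, the orange cube sits at roughly (3.8, 4.3) before and (2.6, 1.3) after.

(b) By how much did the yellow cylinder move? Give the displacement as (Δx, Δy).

(1.6, 1.2)

The yellow cylinder was at about (0.9, 6.7) and moved to about (2.5, 7.9).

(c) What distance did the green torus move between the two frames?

3.4

From (9.7, 8.1) to (11.9, 5.5), the green torus covered √(2.2² + 2.6²) ≈ 3.4 units.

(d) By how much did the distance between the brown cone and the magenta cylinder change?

-2.3

They were about 3.9 units apart before and 1.6 after — 2.3 units closer together.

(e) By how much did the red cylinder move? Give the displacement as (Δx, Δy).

(-2.6, -1.0)

The red cylinder was at about (13.3, 8.5) and moved to about (10.7, 7.5).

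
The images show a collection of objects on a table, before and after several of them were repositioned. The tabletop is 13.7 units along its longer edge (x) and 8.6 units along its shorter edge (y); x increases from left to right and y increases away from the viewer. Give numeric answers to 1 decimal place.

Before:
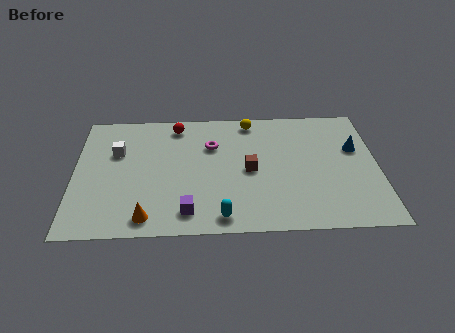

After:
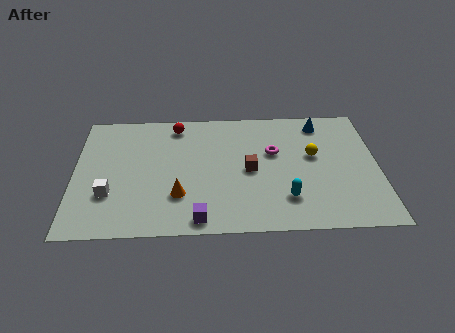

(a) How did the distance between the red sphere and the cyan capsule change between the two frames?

+0.5

They were about 6.7 units apart before and 7.2 after — 0.5 units further apart.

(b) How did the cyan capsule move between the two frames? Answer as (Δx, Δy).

(2.9, 1.1)

From the two frames, the cyan capsule sits at roughly (6.6, 1.0) before and (9.5, 2.1) after.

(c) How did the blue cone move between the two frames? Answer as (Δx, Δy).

(-1.5, 1.9)

From the two frames, the blue cone sits at roughly (12.7, 5.4) before and (11.2, 7.3) after.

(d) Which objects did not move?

the brown cube and the red sphere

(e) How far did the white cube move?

2.9

From (1.9, 5.6) to (1.6, 2.7), the white cube covered √(0.3² + 2.9²) ≈ 2.9 units.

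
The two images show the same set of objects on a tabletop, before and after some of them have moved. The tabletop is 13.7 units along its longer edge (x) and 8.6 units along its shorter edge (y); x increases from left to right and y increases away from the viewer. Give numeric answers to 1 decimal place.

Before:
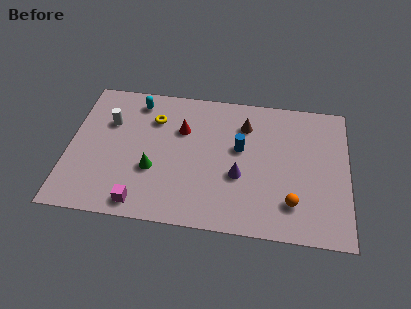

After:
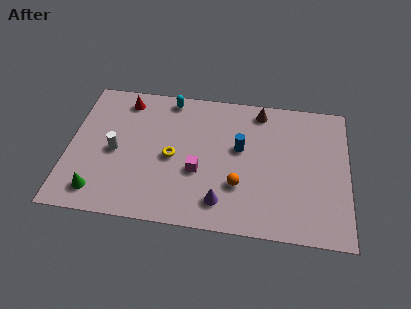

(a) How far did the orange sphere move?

2.7

From (11.0, 2.0) to (8.4, 2.7), the orange sphere covered √(2.6² + 0.7²) ≈ 2.7 units.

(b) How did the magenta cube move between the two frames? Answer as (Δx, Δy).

(2.7, 2.3)

From the two frames, the magenta cube sits at roughly (3.7, 1.0) before and (6.4, 3.3) after.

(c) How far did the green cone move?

3.1

From (4.2, 3.1) to (1.6, 1.4), the green cone covered √(2.6² + 1.7²) ≈ 3.1 units.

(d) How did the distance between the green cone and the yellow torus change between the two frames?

+1.2

Before: roughly 3.2 units apart; after: 4.4. That's 1.2 units further apart.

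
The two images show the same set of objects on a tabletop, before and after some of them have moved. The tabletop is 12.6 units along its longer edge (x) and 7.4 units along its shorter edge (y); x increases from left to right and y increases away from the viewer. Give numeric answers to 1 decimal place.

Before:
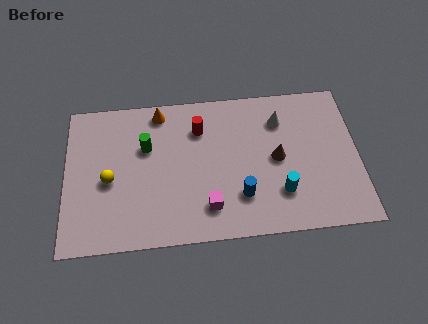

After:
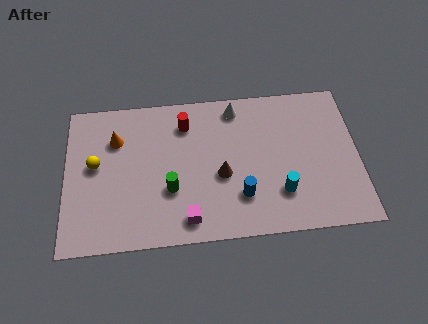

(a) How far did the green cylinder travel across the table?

2.4

From (3.5, 4.8) to (4.5, 2.6), the green cylinder covered √(1.0² + 2.2²) ≈ 2.4 units.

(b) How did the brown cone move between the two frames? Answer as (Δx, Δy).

(-2.4, -0.6)

From the two frames, the brown cone sits at roughly (9.1, 3.7) before and (6.7, 3.1) after.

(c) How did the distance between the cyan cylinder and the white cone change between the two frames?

+1.2

They were about 3.6 units apart before and 4.8 after — 1.2 units further apart.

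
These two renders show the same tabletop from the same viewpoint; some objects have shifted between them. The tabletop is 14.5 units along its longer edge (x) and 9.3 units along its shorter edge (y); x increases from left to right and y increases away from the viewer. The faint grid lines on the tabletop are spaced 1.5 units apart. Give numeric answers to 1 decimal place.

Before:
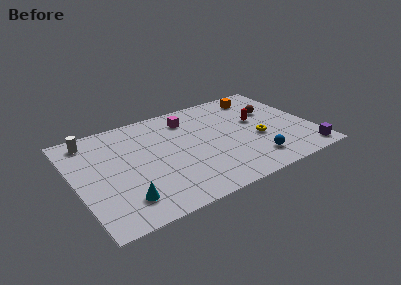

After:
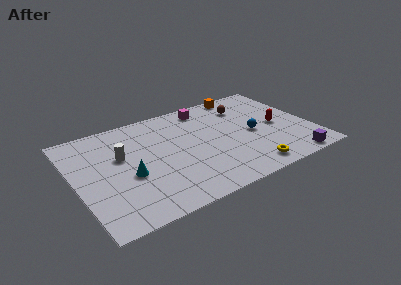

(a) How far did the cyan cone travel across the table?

2.0

The cyan cone moved from about (2.5, 1.9) to (3.1, 3.8), a distance of √(0.6² + 1.9²) ≈ 2.0.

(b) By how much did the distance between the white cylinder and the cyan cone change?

-4.3

They were about 6.2 units apart before and 1.9 after — 4.3 units closer together.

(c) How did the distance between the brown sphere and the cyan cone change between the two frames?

-2.2

Before: roughly 10.7 units apart; after: 8.5. That's 2.2 units closer together.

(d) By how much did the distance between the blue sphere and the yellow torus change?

+1.2

Before: roughly 2.0 units apart; after: 3.2. That's 1.2 units further apart.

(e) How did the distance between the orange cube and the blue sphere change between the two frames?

-2.0

Before: roughly 6.2 units apart; after: 4.2. That's 2.0 units closer together.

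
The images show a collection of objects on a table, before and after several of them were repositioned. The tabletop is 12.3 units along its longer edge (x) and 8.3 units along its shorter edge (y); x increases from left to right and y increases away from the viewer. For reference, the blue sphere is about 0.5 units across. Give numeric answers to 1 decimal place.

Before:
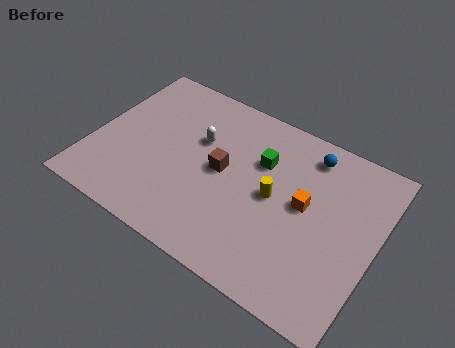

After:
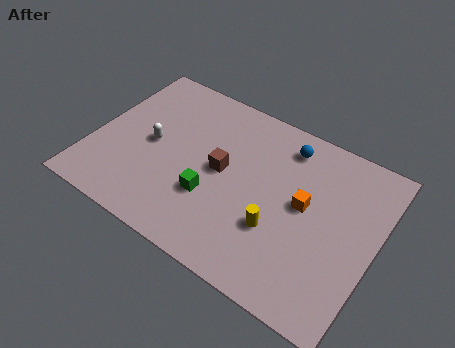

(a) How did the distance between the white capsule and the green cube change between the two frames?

+0.5

The distance was about 2.7 in the first image and 3.2 in the second, so they moved 0.5 units further apart.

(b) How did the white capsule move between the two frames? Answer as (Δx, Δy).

(-1.9, -1.2)

From the two frames, the white capsule sits at roughly (4.4, 5.3) before and (2.5, 4.1) after.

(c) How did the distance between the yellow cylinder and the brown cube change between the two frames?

+0.8

Before: roughly 2.3 units apart; after: 3.1. That's 0.8 units further apart.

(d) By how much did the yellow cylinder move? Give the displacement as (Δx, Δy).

(0.4, -1.4)

From the two frames, the yellow cylinder sits at roughly (7.9, 4.2) before and (8.3, 2.8) after.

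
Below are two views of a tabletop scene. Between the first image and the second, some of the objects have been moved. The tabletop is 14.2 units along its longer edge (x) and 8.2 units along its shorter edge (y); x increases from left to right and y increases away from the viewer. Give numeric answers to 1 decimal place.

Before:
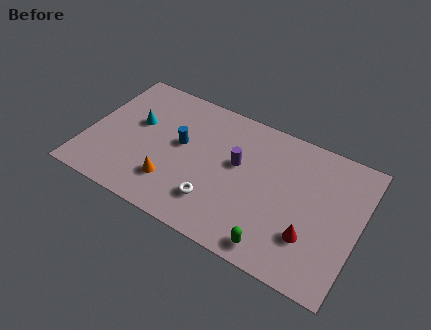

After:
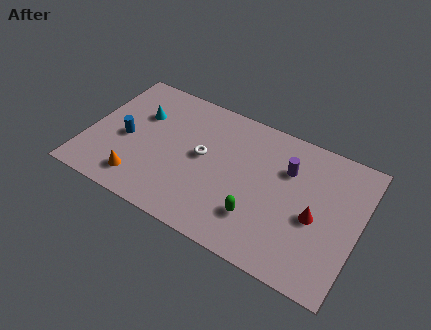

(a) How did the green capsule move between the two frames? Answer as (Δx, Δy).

(-1.1, 1.2)

The green capsule was at about (10.3, 1.0) and moved to about (9.2, 2.2).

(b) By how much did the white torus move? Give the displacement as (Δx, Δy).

(-1.0, 2.4)

From the two frames, the white torus sits at roughly (7.0, 2.0) before and (6.0, 4.4) after.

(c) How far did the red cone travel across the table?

1.2

The red cone moved from about (11.9, 2.4) to (12.0, 3.6), a distance of √(0.1² + 1.2²) ≈ 1.2.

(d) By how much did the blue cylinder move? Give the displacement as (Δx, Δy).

(-2.8, -0.9)

The blue cylinder started near (4.8, 4.6) and ended near (2.0, 3.7).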